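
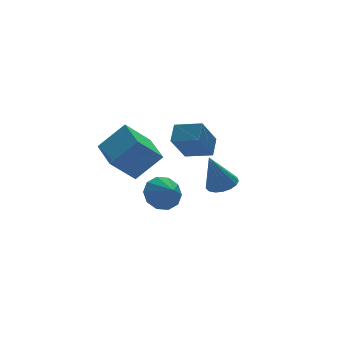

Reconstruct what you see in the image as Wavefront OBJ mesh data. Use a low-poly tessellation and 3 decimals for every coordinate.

v -2.851 2.809 -1.966
v -4.163 2.943 -0.669
v -2.424 4.936 -1.754
v -3.736 5.07 -0.456
v -1.544 2.41 -0.604
v -2.856 2.544 0.694
v -1.117 4.537 -0.391
v -2.429 4.671 0.906
v -1.945 -1.74 2.349
v -1.369 -1.048 2.999
v -2.852 -0.703 2.049
v -2.276 -0.011 2.699
v -0.904 -1.249 0.901
v -0.328 -0.557 1.551
v -1.811 -0.212 0.601
v -1.235 0.48 1.251
v -0.587 4.244 -4.144
v 0.033 4.754 -3.421
v -0.513 3.236 -3.496
v -0.604 4.826 -3.234
v -1.234 4.677 -3.395
v -1.617 4.362 -3.841
v -1.607 4.002 -4.403
v -1.207 3.734 -4.866
v -0.571 3.661 -5.053
v 0.06 3.811 -4.892
v 0.443 4.126 -4.446
v 0.433 4.486 -3.884
v 0.887 0.923 -2.358
v 1.415 1.548 -2.164
v 0.153 0.937 -0.402
v 1.084 1.737 -2.29
v 0.707 1.741 -2.431
v 0.372 1.557 -2.556
v 0.155 1.228 -2.635
v 0.106 0.829 -2.651
v 0.236 0.452 -2.6
v 0.515 0.183 -2.493
v 0.879 0.083 -2.356
v 1.245 0.177 -2.219
v 1.53 0.441 -2.114
v 1.667 0.815 -2.065
v 1.626 1.215 -2.083
f 2 4 1
f 5 2 1
f 1 4 3
f 3 5 1
f 2 8 4
f 6 2 5
f 6 8 2
f 4 8 3
f 7 5 3
f 3 8 7
f 7 6 5
f 8 6 7
f 10 12 9
f 13 10 9
f 9 12 11
f 11 13 9
f 10 16 12
f 14 10 13
f 14 16 10
f 12 16 11
f 15 13 11
f 11 16 15
f 15 14 13
f 16 14 15
f 18 17 20
f 18 20 19
f 20 17 21
f 20 21 19
f 21 17 22
f 21 22 19
f 22 17 23
f 22 23 19
f 23 17 24
f 23 24 19
f 24 17 25
f 24 25 19
f 25 17 26
f 25 26 19
f 26 17 27
f 26 27 19
f 27 17 28
f 27 28 19
f 28 17 18
f 28 18 19
f 30 29 32
f 30 32 31
f 32 29 33
f 32 33 31
f 33 29 34
f 33 34 31
f 34 29 35
f 34 35 31
f 35 29 36
f 35 36 31
f 36 29 37
f 36 37 31
f 37 29 38
f 37 38 31
f 38 29 39
f 38 39 31
f 39 29 40
f 39 40 31
f 40 29 41
f 40 41 31
f 41 29 42
f 41 42 31
f 42 29 43
f 42 43 31
f 43 29 30
f 43 30 31



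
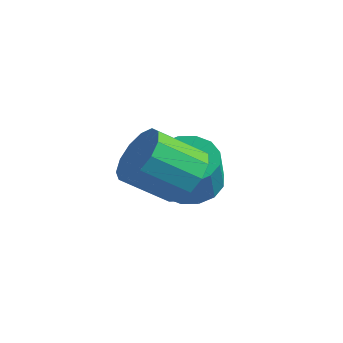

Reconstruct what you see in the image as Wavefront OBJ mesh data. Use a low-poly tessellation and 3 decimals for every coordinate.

v 2.104 2.104 2.747
v 2.434 2.652 3.642
v 1.545 1.443 4.708
v 1.216 0.896 3.813
v 1.892 2.902 3.474
v 1.004 1.693 4.54
v 1.418 2.899 3.076
v 0.529 1.69 4.141
v 1.161 2.643 2.572
v 0.273 1.435 3.638
v 1.204 2.217 2.125
v 0.316 1.008 3.19
v 1.533 1.755 1.874
v 0.645 0.546 2.94
v 2.043 1.403 1.901
v 1.155 0.195 2.967
v 2.572 1.275 2.197
v 1.684 0.066 3.263
v 2.953 1.41 2.667
v 2.065 0.201 3.733
v 3.064 1.765 3.163
v 2.176 0.556 4.228
v 2.871 2.228 3.526
v 1.982 1.019 4.592
v 0.108 4.205 0.869
v 1.057 4.735 0.793
v 1.561 4.045 2.274
v 0.612 3.515 2.351
v 0.716 5.086 1.073
v 1.22 4.396 2.554
v 0.212 5.202 1.298
v 0.716 4.512 2.78
v -0.32 5.05 1.409
v 0.184 4.36 2.89
v -0.738 4.672 1.375
v -0.234 3.982 2.856
v -0.928 4.169 1.205
v -0.424 3.479 2.686
v -0.841 3.675 0.946
v -0.337 2.985 2.427
v -0.5 3.324 0.666
v 0.004 2.634 2.147
v 0.004 3.208 0.44
v 0.508 2.518 1.922
v 0.536 3.36 0.33
v 1.04 2.67 1.811
v 0.954 3.738 0.364
v 1.458 3.048 1.845
v 1.144 4.241 0.534
v 1.648 3.551 2.015
f 2 1 5
f 2 5 3
f 3 5 6
f 3 6 4
f 5 1 7
f 5 7 6
f 6 7 8
f 6 8 4
f 7 1 9
f 7 9 8
f 8 9 10
f 8 10 4
f 9 1 11
f 9 11 10
f 10 11 12
f 10 12 4
f 11 1 13
f 11 13 12
f 12 13 14
f 12 14 4
f 13 1 15
f 13 15 14
f 14 15 16
f 14 16 4
f 15 1 17
f 15 17 16
f 16 17 18
f 16 18 4
f 17 1 19
f 17 19 18
f 18 19 20
f 18 20 4
f 19 1 21
f 19 21 20
f 20 21 22
f 20 22 4
f 21 1 23
f 21 23 22
f 22 23 24
f 22 24 4
f 23 1 2
f 23 2 24
f 24 2 3
f 24 3 4
f 26 25 29
f 26 29 27
f 27 29 30
f 27 30 28
f 29 25 31
f 29 31 30
f 30 31 32
f 30 32 28
f 31 25 33
f 31 33 32
f 32 33 34
f 32 34 28
f 33 25 35
f 33 35 34
f 34 35 36
f 34 36 28
f 35 25 37
f 35 37 36
f 36 37 38
f 36 38 28
f 37 25 39
f 37 39 38
f 38 39 40
f 38 40 28
f 39 25 41
f 39 41 40
f 40 41 42
f 40 42 28
f 41 25 43
f 41 43 42
f 42 43 44
f 42 44 28
f 43 25 45
f 43 45 44
f 44 45 46
f 44 46 28
f 45 25 47
f 45 47 46
f 46 47 48
f 46 48 28
f 47 25 49
f 47 49 48
f 48 49 50
f 48 50 28
f 49 25 26
f 49 26 50
f 50 26 27
f 50 27 28



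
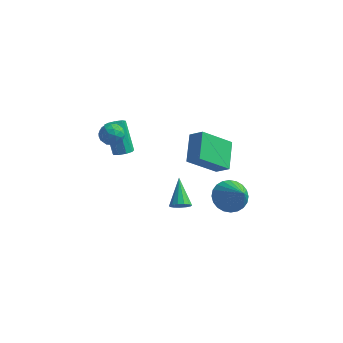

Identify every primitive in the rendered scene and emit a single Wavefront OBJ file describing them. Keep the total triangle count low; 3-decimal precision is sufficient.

v 2.179 2.215 -2.313
v 2.716 1.93 -3.03
v 3.261 1.365 -1.167
v 2.875 2.249 -2.944
v 2.928 2.563 -2.762
v 2.867 2.824 -2.511
v 2.702 2.992 -2.23
v 2.456 3.041 -1.962
v 2.169 2.965 -1.747
v 1.883 2.775 -1.619
v 1.642 2.499 -1.596
v 1.483 2.18 -1.682
v 1.43 1.866 -1.865
v 1.491 1.605 -2.115
v 1.657 1.438 -2.396
v 1.902 1.388 -2.664
v 2.19 1.464 -2.879
v 2.476 1.655 -3.007
v 1.163 0.944 0.901
v 0.701 2.241 1.829
v 0.444 1.033 0.419
v -0.018 2.33 1.347
v 2.138 2.17 -0.327
v 1.676 3.467 0.601
v 1.419 2.259 -0.809
v 0.957 3.556 0.119
v -1.519 -2.02 4.205
v -1.201 -2.329 3.742
v -2.359 -1.971 3.598
v -2.041 -2.28 3.135
v -2.204 -2.589 3.673
v -1.684 -2.619 4.048
v -1.876 -1.681 3.292
v -1.356 -1.711 3.667
v -1.422 -2.12 3.177
v -1.625 -2.681 3.413
v -1.935 -1.619 3.927
v -2.138 -2.18 4.163
v -1.286 -2.179 4.027
v -2.274 -2.121 3.313
v -2.369 -2.303 3.63
v -2.183 -2.485 3.357
v -1.57 -2.349 4.207
v -1.384 -2.531 3.935
v -1.973 -2.684 3.894
v -2.176 -1.769 3.405
v -1.99 -1.951 3.133
v -1.377 -1.815 3.983
v -1.191 -1.997 3.71
v -1.587 -1.616 3.446
v -1.229 -2.237 3.422
v -1.723 -2.209 3.066
v -1.626 -1.857 3.158
v -1.321 -1.874 3.378
v -1.349 -2.567 3.561
v -1.842 -2.539 3.204
v -1.938 -2.72 3.521
v -1.633 -2.738 3.741
v -1.478 -2.444 3.229
v -1.718 -1.761 4.136
v -2.211 -1.733 3.779
v -1.927 -1.562 3.599
v -1.622 -1.58 3.819
v -1.837 -2.091 4.274
v -2.331 -2.063 3.918
v -2.239 -2.426 3.962
v -1.934 -2.443 4.182
v -2.082 -1.856 4.111
v -1.752 -1.112 1.768
v -1.359 -0.796 1.843
v -1.994 -0.372 3.406
v -2.388 -0.688 3.332
v -1.622 -0.625 1.689
v -2.257 -0.201 3.253
v -1.946 -0.682 1.573
v -2.581 -0.259 3.137
v -2.179 -0.94 1.548
v -2.815 -0.517 3.112
v -2.213 -1.279 1.626
v -2.848 -0.855 3.19
v -2.031 -1.539 1.771
v -2.666 -1.115 3.334
v -1.719 -1.599 1.914
v -2.354 -1.176 3.478
v -1.422 -1.432 1.989
v -2.058 -1.008 3.553
v -1.28 -1.114 1.961
v -1.916 -0.69 3.524
v 0.005 1.305 -3.124
v 0.484 1.299 -2.854
v -0.605 2.395 -2.016
v 0.506 1.525 -3.065
v 0.368 1.681 -3.294
v 0.115 1.718 -3.47
v -0.172 1.624 -3.536
v -0.404 1.428 -3.471
v -0.506 1.193 -3.296
v -0.445 0.994 -3.066
v -0.242 0.893 -2.855
v 0.04 0.923 -2.729
v 0.311 1.074 -2.729
f 2 1 4
f 2 4 3
f 4 1 5
f 4 5 3
f 5 1 6
f 5 6 3
f 6 1 7
f 6 7 3
f 7 1 8
f 7 8 3
f 8 1 9
f 8 9 3
f 9 1 10
f 9 10 3
f 10 1 11
f 10 11 3
f 11 1 12
f 11 12 3
f 12 1 13
f 12 13 3
f 13 1 14
f 13 14 3
f 14 1 15
f 14 15 3
f 15 1 16
f 15 16 3
f 16 1 17
f 16 17 3
f 17 1 18
f 17 18 3
f 18 1 2
f 18 2 3
f 20 22 19
f 23 20 19
f 19 22 21
f 21 23 19
f 20 26 22
f 24 20 23
f 24 26 20
f 22 26 21
f 25 23 21
f 21 26 25
f 25 24 23
f 26 24 25
f 27 64 43
f 64 38 67
f 43 67 32
f 64 67 43
f 27 43 39
f 43 32 44
f 39 44 28
f 43 44 39
f 27 39 48
f 39 28 49
f 48 49 34
f 39 49 48
f 27 48 60
f 48 34 63
f 60 63 37
f 48 63 60
f 27 60 64
f 60 37 68
f 64 68 38
f 60 68 64
f 28 44 55
f 44 32 58
f 55 58 36
f 44 58 55
f 32 67 45
f 67 38 66
f 45 66 31
f 67 66 45
f 38 68 65
f 68 37 61
f 65 61 29
f 68 61 65
f 37 63 62
f 63 34 50
f 62 50 33
f 63 50 62
f 34 49 54
f 49 28 51
f 54 51 35
f 49 51 54
f 30 56 42
f 56 36 57
f 42 57 31
f 56 57 42
f 30 42 40
f 42 31 41
f 40 41 29
f 42 41 40
f 30 40 47
f 40 29 46
f 47 46 33
f 40 46 47
f 30 47 52
f 47 33 53
f 52 53 35
f 47 53 52
f 30 52 56
f 52 35 59
f 56 59 36
f 52 59 56
f 31 57 45
f 57 36 58
f 45 58 32
f 57 58 45
f 29 41 65
f 41 31 66
f 65 66 38
f 41 66 65
f 33 46 62
f 46 29 61
f 62 61 37
f 46 61 62
f 35 53 54
f 53 33 50
f 54 50 34
f 53 50 54
f 36 59 55
f 59 35 51
f 55 51 28
f 59 51 55
f 70 69 73
f 70 73 71
f 71 73 74
f 71 74 72
f 73 69 75
f 73 75 74
f 74 75 76
f 74 76 72
f 75 69 77
f 75 77 76
f 76 77 78
f 76 78 72
f 77 69 79
f 77 79 78
f 78 79 80
f 78 80 72
f 79 69 81
f 79 81 80
f 80 81 82
f 80 82 72
f 81 69 83
f 81 83 82
f 82 83 84
f 82 84 72
f 83 69 85
f 83 85 84
f 84 85 86
f 84 86 72
f 85 69 87
f 85 87 86
f 86 87 88
f 86 88 72
f 87 69 70
f 87 70 88
f 88 70 71
f 88 71 72
f 90 89 92
f 90 92 91
f 92 89 93
f 92 93 91
f 93 89 94
f 93 94 91
f 94 89 95
f 94 95 91
f 95 89 96
f 95 96 91
f 96 89 97
f 96 97 91
f 97 89 98
f 97 98 91
f 98 89 99
f 98 99 91
f 99 89 100
f 99 100 91
f 100 89 101
f 100 101 91
f 101 89 90
f 101 90 91



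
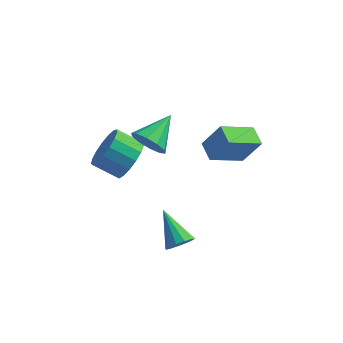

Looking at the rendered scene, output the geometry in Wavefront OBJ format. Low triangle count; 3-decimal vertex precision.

v 0.338 -4.109 -4.181
v 0.845 -4.095 -3.684
v -0.718 -2.891 -3.139
v 0.931 -3.801 -3.941
v 0.829 -3.604 -4.274
v 0.571 -3.568 -4.578
v 0.239 -3.703 -4.756
v -0.061 -3.967 -4.751
v -0.234 -4.277 -4.566
v -0.226 -4.533 -4.259
v -0.039 -4.654 -3.927
v 0.269 -4.602 -3.676
v 0.598 -4.394 -3.585
v -2.15 -2.968 0.313
v -1.623 -3.163 1.212
v -2.804 -3.147 1.906
v -3.33 -2.952 1.007
v -1.633 -2.656 1.184
v -2.814 -2.641 1.879
v -1.761 -2.221 0.957
v -2.942 -2.205 1.651
v -1.978 -1.957 0.582
v -3.159 -1.941 1.276
v -2.234 -1.925 0.145
v -3.415 -1.909 0.84
v -2.471 -2.131 -0.253
v -3.652 -2.115 0.441
v -2.634 -2.529 -0.522
v -3.815 -2.513 0.173
v -2.686 -3.028 -0.599
v -3.867 -3.012 0.095
v -2.616 -3.513 -0.468
v -3.797 -3.497 0.227
v -2.438 -3.873 -0.158
v -3.619 -3.857 0.537
v -2.195 -4.026 0.26
v -3.375 -4.01 0.955
v -1.941 -3.936 0.69
v -3.121 -3.92 1.385
v -1.734 -3.625 1.034
v -2.915 -3.609 1.728
v 2.244 0.26 -1.931
v 0.949 -0.87 -1.031
v 1.69 1.101 -1.672
v 0.395 -0.029 -0.773
v 3.065 0.389 -0.587
v 1.77 -0.741 0.312
v 2.511 1.23 -0.329
v 1.216 0.1 0.571
v -1.309 -3.114 1.897
v -0.792 -3.614 2.438
v -0.651 -1.626 2.643
v -0.504 -3.509 1.973
v -0.524 -3.253 1.48
v -0.844 -2.944 1.146
v -1.342 -2.7 1.099
v -1.827 -2.614 1.357
v -2.115 -2.719 1.821
v -2.095 -2.975 2.315
v -1.775 -3.284 2.649
v -1.277 -3.528 2.696
f 2 1 4
f 2 4 3
f 4 1 5
f 4 5 3
f 5 1 6
f 5 6 3
f 6 1 7
f 6 7 3
f 7 1 8
f 7 8 3
f 8 1 9
f 8 9 3
f 9 1 10
f 9 10 3
f 10 1 11
f 10 11 3
f 11 1 12
f 11 12 3
f 12 1 13
f 12 13 3
f 13 1 2
f 13 2 3
f 15 14 18
f 15 18 16
f 16 18 19
f 16 19 17
f 18 14 20
f 18 20 19
f 19 20 21
f 19 21 17
f 20 14 22
f 20 22 21
f 21 22 23
f 21 23 17
f 22 14 24
f 22 24 23
f 23 24 25
f 23 25 17
f 24 14 26
f 24 26 25
f 25 26 27
f 25 27 17
f 26 14 28
f 26 28 27
f 27 28 29
f 27 29 17
f 28 14 30
f 28 30 29
f 29 30 31
f 29 31 17
f 30 14 32
f 30 32 31
f 31 32 33
f 31 33 17
f 32 14 34
f 32 34 33
f 33 34 35
f 33 35 17
f 34 14 36
f 34 36 35
f 35 36 37
f 35 37 17
f 36 14 38
f 36 38 37
f 37 38 39
f 37 39 17
f 38 14 40
f 38 40 39
f 39 40 41
f 39 41 17
f 40 14 15
f 40 15 41
f 41 15 16
f 41 16 17
f 43 45 42
f 46 43 42
f 42 45 44
f 44 46 42
f 43 49 45
f 47 43 46
f 47 49 43
f 45 49 44
f 48 46 44
f 44 49 48
f 48 47 46
f 49 47 48
f 51 50 53
f 51 53 52
f 53 50 54
f 53 54 52
f 54 50 55
f 54 55 52
f 55 50 56
f 55 56 52
f 56 50 57
f 56 57 52
f 57 50 58
f 57 58 52
f 58 50 59
f 58 59 52
f 59 50 60
f 59 60 52
f 60 50 61
f 60 61 52
f 61 50 51
f 61 51 52



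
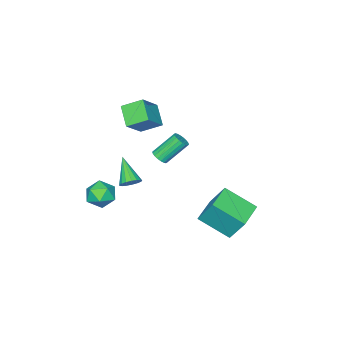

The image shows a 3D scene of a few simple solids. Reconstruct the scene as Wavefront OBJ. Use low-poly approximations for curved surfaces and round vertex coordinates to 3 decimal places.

v 3.188 -2.527 -2.534
v 3.916 -2.445 -3.213
v 2.484 -3.675 -3.427
v 3.212 -3.593 -4.106
v 3.409 -3.98 -3.206
v 3.844 -3.27 -2.654
v 2.556 -2.85 -3.986
v 2.991 -2.14 -3.434
v 3.526 -2.645 -4.11
v 4.053 -3.343 -3.628
v 2.347 -2.777 -3.012
v 2.874 -3.475 -2.53
v 2.211 -1.66 -2.191
v 2.8 -1.98 -2.187
v 1.509 -2.94 -0.989
v 2.826 -1.769 -1.947
v 2.71 -1.533 -1.763
v 2.481 -1.326 -1.677
v 2.189 -1.196 -1.708
v 1.903 -1.172 -1.851
v 1.687 -1.26 -2.071
v 1.591 -1.44 -2.318
v 1.637 -1.671 -2.537
v 1.815 -1.899 -2.676
v 2.083 -2.072 -2.704
v 2.381 -2.151 -2.614
v 2.639 -2.118 -2.427
v -0.326 2.055 -3.333
v -0.446 3.028 -1.694
v -1.02 3.818 -4.431
v -1.14 4.792 -2.792
v 1.34 2.588 -3.528
v 1.22 3.562 -1.889
v 0.646 4.352 -4.626
v 0.526 5.325 -2.987
v 1.572 -2.934 3.385
v 0.847 -1.928 4.033
v 0.229 -3.099 2.138
v -0.496 -2.093 2.787
v 2.236 -1.907 2.533
v 1.511 -0.901 3.182
v 0.893 -2.072 1.287
v 0.168 -1.066 1.935
v -0.537 -1.96 -1.665
v -0.157 -1.546 -1.571
v -1.243 -0.846 -0.261
v -1.623 -1.26 -0.355
v -0.307 -1.445 -1.749
v -1.393 -0.746 -0.439
v -0.502 -1.446 -1.911
v -1.589 -0.747 -0.6
v -0.705 -1.549 -2.023
v -1.791 -0.85 -0.713
v -0.874 -1.734 -2.065
v -1.96 -1.034 -0.755
v -0.977 -1.963 -2.028
v -2.063 -1.263 -0.718
v -0.992 -2.191 -1.919
v -2.078 -1.492 -0.608
v -0.917 -2.374 -1.759
v -2.003 -1.674 -0.449
v -0.767 -2.474 -1.581
v -1.853 -1.775 -0.271
v -0.571 -2.473 -1.42
v -1.658 -1.774 -0.109
v -0.369 -2.37 -1.307
v -1.455 -1.671 0.003
v -0.2 -2.186 -1.265
v -1.286 -1.486 0.045
v -0.097 -1.957 -1.302
v -1.183 -1.257 0.008
v -0.082 -1.728 -1.412
v -1.168 -1.029 -0.101
f 1 12 6
f 1 6 2
f 1 2 8
f 1 8 11
f 1 11 12
f 2 6 10
f 6 12 5
f 12 11 3
f 11 8 7
f 8 2 9
f 4 10 5
f 4 5 3
f 4 3 7
f 4 7 9
f 4 9 10
f 5 10 6
f 3 5 12
f 7 3 11
f 9 7 8
f 10 9 2
f 14 13 16
f 14 16 15
f 16 13 17
f 16 17 15
f 17 13 18
f 17 18 15
f 18 13 19
f 18 19 15
f 19 13 20
f 19 20 15
f 20 13 21
f 20 21 15
f 21 13 22
f 21 22 15
f 22 13 23
f 22 23 15
f 23 13 24
f 23 24 15
f 24 13 25
f 24 25 15
f 25 13 26
f 25 26 15
f 26 13 27
f 26 27 15
f 27 13 14
f 27 14 15
f 29 31 28
f 32 29 28
f 28 31 30
f 30 32 28
f 29 35 31
f 33 29 32
f 33 35 29
f 31 35 30
f 34 32 30
f 30 35 34
f 34 33 32
f 35 33 34
f 37 39 36
f 40 37 36
f 36 39 38
f 38 40 36
f 37 43 39
f 41 37 40
f 41 43 37
f 39 43 38
f 42 40 38
f 38 43 42
f 42 41 40
f 43 41 42
f 45 44 48
f 45 48 46
f 46 48 49
f 46 49 47
f 48 44 50
f 48 50 49
f 49 50 51
f 49 51 47
f 50 44 52
f 50 52 51
f 51 52 53
f 51 53 47
f 52 44 54
f 52 54 53
f 53 54 55
f 53 55 47
f 54 44 56
f 54 56 55
f 55 56 57
f 55 57 47
f 56 44 58
f 56 58 57
f 57 58 59
f 57 59 47
f 58 44 60
f 58 60 59
f 59 60 61
f 59 61 47
f 60 44 62
f 60 62 61
f 61 62 63
f 61 63 47
f 62 44 64
f 62 64 63
f 63 64 65
f 63 65 47
f 64 44 66
f 64 66 65
f 65 66 67
f 65 67 47
f 66 44 68
f 66 68 67
f 67 68 69
f 67 69 47
f 68 44 70
f 68 70 69
f 69 70 71
f 69 71 47
f 70 44 72
f 70 72 71
f 71 72 73
f 71 73 47
f 72 44 45
f 72 45 73
f 73 45 46
f 73 46 47



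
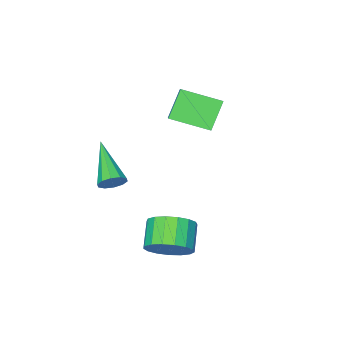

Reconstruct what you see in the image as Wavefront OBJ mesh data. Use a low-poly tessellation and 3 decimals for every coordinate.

v 2.286 0.012 -1.719
v 2.726 -0.317 -1.984
v 1.594 -1.752 -0.681
v 2.862 -0.18 -1.66
v 2.778 0.031 -1.359
v 2.505 0.234 -1.195
v 2.149 0.352 -1.232
v 1.845 0.34 -1.454
v 1.71 0.203 -1.778
v 1.794 -0.007 -2.079
v 2.066 -0.211 -2.243
v 2.422 -0.329 -2.207
v -1.536 -0.739 1.648
v -1.076 -0.086 2.216
v -2.672 0.485 1.161
v -2.212 1.138 1.729
v -0.668 -0.378 0.531
v -0.208 0.275 1.099
v -1.804 0.846 0.044
v -1.344 1.499 0.612
v 2.175 3.48 -3.432
v 2.973 3.035 -3.107
v 2.244 2.256 -2.382
v 1.445 2.7 -2.708
v 2.906 3.38 -2.803
v 2.177 2.601 -2.079
v 2.672 3.748 -2.644
v 1.943 2.968 -1.919
v 2.324 4.054 -2.665
v 1.594 3.274 -1.94
v 1.941 4.229 -2.862
v 1.212 3.449 -2.137
v 1.612 4.232 -3.189
v 0.883 3.452 -2.465
v 1.412 4.063 -3.573
v 0.683 3.283 -2.848
v 1.387 3.76 -3.924
v 0.657 2.981 -3.199
v 1.542 3.393 -4.162
v 0.813 2.614 -3.438
v 1.842 3.046 -4.234
v 1.113 2.267 -3.509
v 2.218 2.798 -4.121
v 1.489 2.019 -3.397
v 2.584 2.707 -3.851
v 1.855 1.927 -3.127
v 2.857 2.792 -3.485
v 2.128 2.013 -2.761
f 2 1 4
f 2 4 3
f 4 1 5
f 4 5 3
f 5 1 6
f 5 6 3
f 6 1 7
f 6 7 3
f 7 1 8
f 7 8 3
f 8 1 9
f 8 9 3
f 9 1 10
f 9 10 3
f 10 1 11
f 10 11 3
f 11 1 12
f 11 12 3
f 12 1 2
f 12 2 3
f 14 16 13
f 17 14 13
f 13 16 15
f 15 17 13
f 14 20 16
f 18 14 17
f 18 20 14
f 16 20 15
f 19 17 15
f 15 20 19
f 19 18 17
f 20 18 19
f 22 21 25
f 22 25 23
f 23 25 26
f 23 26 24
f 25 21 27
f 25 27 26
f 26 27 28
f 26 28 24
f 27 21 29
f 27 29 28
f 28 29 30
f 28 30 24
f 29 21 31
f 29 31 30
f 30 31 32
f 30 32 24
f 31 21 33
f 31 33 32
f 32 33 34
f 32 34 24
f 33 21 35
f 33 35 34
f 34 35 36
f 34 36 24
f 35 21 37
f 35 37 36
f 36 37 38
f 36 38 24
f 37 21 39
f 37 39 38
f 38 39 40
f 38 40 24
f 39 21 41
f 39 41 40
f 40 41 42
f 40 42 24
f 41 21 43
f 41 43 42
f 42 43 44
f 42 44 24
f 43 21 45
f 43 45 44
f 44 45 46
f 44 46 24
f 45 21 47
f 45 47 46
f 46 47 48
f 46 48 24
f 47 21 22
f 47 22 48
f 48 22 23
f 48 23 24



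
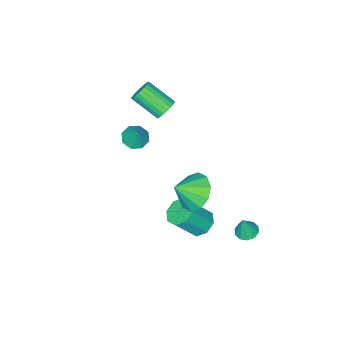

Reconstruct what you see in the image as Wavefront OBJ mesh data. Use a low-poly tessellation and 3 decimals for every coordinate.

v -1.47 2.719 -3.72
v -1.086 3.111 -3.827
v -1.17 2.721 -2.64
v -1.382 3.271 -3.746
v -1.711 3.22 -3.654
v -1.949 2.977 -3.587
v -2.004 2.636 -3.571
v -1.855 2.326 -3.612
v -1.559 2.166 -3.693
v -1.229 2.218 -3.785
v -0.991 2.46 -3.852
v -0.937 2.802 -3.868
v -1.234 -2.043 2.113
v -0.731 -2.091 1.828
v -0.364 -3.344 2.681
v -0.866 -3.297 2.967
v -0.671 -1.956 2
v -0.304 -3.209 2.853
v -0.698 -1.835 2.189
v -0.331 -3.088 3.042
v -0.805 -1.745 2.367
v -0.438 -2.999 3.22
v -0.978 -1.701 2.506
v -0.611 -2.954 3.359
v -1.19 -1.709 2.585
v -0.823 -2.962 3.439
v -1.408 -1.768 2.593
v -1.041 -3.021 3.446
v -1.6 -1.869 2.527
v -1.233 -3.122 3.381
v -1.736 -1.996 2.399
v -1.369 -3.249 3.252
v -1.796 -2.131 2.227
v -1.429 -3.384 3.08
v -1.769 -2.252 2.038
v -1.402 -3.505 2.891
v -1.662 -2.341 1.86
v -1.295 -3.595 2.713
v -1.489 -2.386 1.721
v -1.122 -3.639 2.574
v -1.277 -2.378 1.641
v -0.91 -3.631 2.495
v -1.059 -2.319 1.634
v -0.692 -3.572 2.487
v -0.867 -2.218 1.699
v -0.5 -3.471 2.553
v 0.138 1.397 -2.801
v 0.681 1.183 -3.257
v 1.545 0.729 -2.014
v 1.002 0.943 -1.559
v 0.733 1.724 -3.096
v 1.597 1.27 -1.853
v 0.437 2.073 -2.762
v 1.301 1.619 -1.52
v -0.035 2.026 -2.452
v 0.83 1.572 -1.209
v -0.405 1.611 -2.346
v 0.459 1.157 -1.103
v -0.457 1.07 -2.507
v 0.407 0.616 -1.264
v -0.161 0.721 -2.84
v 0.703 0.267 -1.598
v 0.31 0.768 -3.151
v 1.175 0.314 -1.908
v -0.792 -3.573 -0.776
v -0.252 -3.317 -1.057
v -0.508 -3.127 0.176
v -0.65 -3.007 -1.084
v -1.131 -3.029 -0.931
v -1.413 -3.369 -0.688
v -1.331 -3.83 -0.496
v -0.934 -4.14 -0.469
v -0.453 -4.118 -0.622
v -0.17 -3.778 -0.865
v 0.598 1.456 0.012
v 1.097 2.312 -0.123
v 1.482 1.064 0.788
v 0.712 2.389 0.355
v 0.284 2.11 0.702
v -0.024 1.581 0.785
v -0.095 1.004 0.574
v 0.099 0.6 0.148
v 0.483 0.524 -0.33
v 0.912 0.803 -0.677
v 1.22 1.332 -0.761
v 1.291 1.909 -0.549
f 2 1 4
f 2 4 3
f 4 1 5
f 4 5 3
f 5 1 6
f 5 6 3
f 6 1 7
f 6 7 3
f 7 1 8
f 7 8 3
f 8 1 9
f 8 9 3
f 9 1 10
f 9 10 3
f 10 1 11
f 10 11 3
f 11 1 12
f 11 12 3
f 12 1 2
f 12 2 3
f 14 13 17
f 14 17 15
f 15 17 18
f 15 18 16
f 17 13 19
f 17 19 18
f 18 19 20
f 18 20 16
f 19 13 21
f 19 21 20
f 20 21 22
f 20 22 16
f 21 13 23
f 21 23 22
f 22 23 24
f 22 24 16
f 23 13 25
f 23 25 24
f 24 25 26
f 24 26 16
f 25 13 27
f 25 27 26
f 26 27 28
f 26 28 16
f 27 13 29
f 27 29 28
f 28 29 30
f 28 30 16
f 29 13 31
f 29 31 30
f 30 31 32
f 30 32 16
f 31 13 33
f 31 33 32
f 32 33 34
f 32 34 16
f 33 13 35
f 33 35 34
f 34 35 36
f 34 36 16
f 35 13 37
f 35 37 36
f 36 37 38
f 36 38 16
f 37 13 39
f 37 39 38
f 38 39 40
f 38 40 16
f 39 13 41
f 39 41 40
f 40 41 42
f 40 42 16
f 41 13 43
f 41 43 42
f 42 43 44
f 42 44 16
f 43 13 45
f 43 45 44
f 44 45 46
f 44 46 16
f 45 13 14
f 45 14 46
f 46 14 15
f 46 15 16
f 48 47 51
f 48 51 49
f 49 51 52
f 49 52 50
f 51 47 53
f 51 53 52
f 52 53 54
f 52 54 50
f 53 47 55
f 53 55 54
f 54 55 56
f 54 56 50
f 55 47 57
f 55 57 56
f 56 57 58
f 56 58 50
f 57 47 59
f 57 59 58
f 58 59 60
f 58 60 50
f 59 47 61
f 59 61 60
f 60 61 62
f 60 62 50
f 61 47 63
f 61 63 62
f 62 63 64
f 62 64 50
f 63 47 48
f 63 48 64
f 64 48 49
f 64 49 50
f 66 65 68
f 66 68 67
f 68 65 69
f 68 69 67
f 69 65 70
f 69 70 67
f 70 65 71
f 70 71 67
f 71 65 72
f 71 72 67
f 72 65 73
f 72 73 67
f 73 65 74
f 73 74 67
f 74 65 66
f 74 66 67
f 76 75 78
f 76 78 77
f 78 75 79
f 78 79 77
f 79 75 80
f 79 80 77
f 80 75 81
f 80 81 77
f 81 75 82
f 81 82 77
f 82 75 83
f 82 83 77
f 83 75 84
f 83 84 77
f 84 75 85
f 84 85 77
f 85 75 86
f 85 86 77
f 86 75 76
f 86 76 77



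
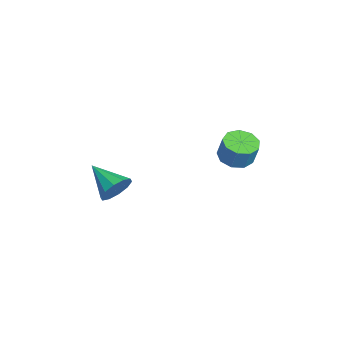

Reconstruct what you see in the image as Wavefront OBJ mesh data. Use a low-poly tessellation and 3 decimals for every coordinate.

v 2.033 2.645 0.035
v 2.54 1.854 0.02
v 2.934 2.083 1.27
v 2.427 2.875 1.285
v 2.897 2.348 -0.183
v 3.292 2.577 1.066
v 2.85 2.981 -0.285
v 3.245 3.211 0.965
v 2.421 3.457 -0.236
v 2.815 3.687 1.013
v 1.809 3.553 -0.061
v 2.204 3.783 1.189
v 1.303 3.225 0.16
v 1.698 3.454 1.409
v 1.138 2.625 0.322
v 1.532 2.854 1.571
v 1.391 2.035 0.35
v 1.786 2.264 1.599
v 1.945 1.73 0.231
v 2.34 1.959 1.48
v 2.98 -3.22 -1.49
v 3.574 -3.358 -0.749
v 1.62 -4.36 -0.61
v 3.246 -2.877 -0.634
v 2.816 -2.528 -0.846
v 2.448 -2.443 -1.304
v 2.284 -2.655 -1.833
v 2.385 -3.083 -2.231
v 2.714 -3.564 -2.346
v 3.144 -3.913 -2.134
v 3.511 -3.998 -1.676
v 3.676 -3.786 -1.147
f 2 1 5
f 2 5 3
f 3 5 6
f 3 6 4
f 5 1 7
f 5 7 6
f 6 7 8
f 6 8 4
f 7 1 9
f 7 9 8
f 8 9 10
f 8 10 4
f 9 1 11
f 9 11 10
f 10 11 12
f 10 12 4
f 11 1 13
f 11 13 12
f 12 13 14
f 12 14 4
f 13 1 15
f 13 15 14
f 14 15 16
f 14 16 4
f 15 1 17
f 15 17 16
f 16 17 18
f 16 18 4
f 17 1 19
f 17 19 18
f 18 19 20
f 18 20 4
f 19 1 2
f 19 2 20
f 20 2 3
f 20 3 4
f 22 21 24
f 22 24 23
f 24 21 25
f 24 25 23
f 25 21 26
f 25 26 23
f 26 21 27
f 26 27 23
f 27 21 28
f 27 28 23
f 28 21 29
f 28 29 23
f 29 21 30
f 29 30 23
f 30 21 31
f 30 31 23
f 31 21 32
f 31 32 23
f 32 21 22
f 32 22 23



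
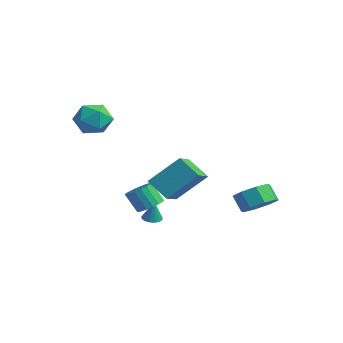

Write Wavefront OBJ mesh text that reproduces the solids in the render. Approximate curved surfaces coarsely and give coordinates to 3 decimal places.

v 1.572 -0.247 -2.012
v 0.512 -0.626 -1.147
v 2.251 1.14 -0.574
v 1.191 0.761 0.291
v 2.609 -1.501 -1.291
v 1.549 -1.88 -0.426
v 3.288 -0.114 0.147
v 2.228 -0.493 1.012
v -1.504 0.357 -4.589
v -1.087 0.691 -4.669
v -1.276 0.363 -3.371
v -1.287 0.85 -4.632
v -1.537 0.896 -4.585
v -1.779 0.819 -4.54
v -1.959 0.636 -4.505
v -2.034 0.39 -4.49
v -1.988 0.135 -4.498
v -1.831 -0.068 -4.526
v -1.599 -0.174 -4.569
v -1.346 -0.158 -4.617
v -1.128 -0.024 -4.658
v -0.997 0.197 -4.684
v -0.982 0.455 -4.688
v -2.335 -1.921 1.603
v -1.66 -2.538 2.183
v -3.58 -2.142 2.817
v -2.905 -2.759 3.397
v -2.718 -1.697 3.299
v -1.949 -1.56 2.549
v -3.291 -3.12 2.451
v -2.522 -2.983 1.701
v -2.251 -3.279 2.707
v -1.897 -2.4 3.231
v -3.343 -2.28 1.769
v -2.989 -1.401 2.293
v -0.347 -0.468 -3.126
v 0.19 -0.116 -2.72
v -0.396 -0.46 -1.647
v -0.933 -0.812 -2.054
v -0.04 0.128 -2.768
v -0.626 -0.217 -1.695
v -0.331 0.253 -2.886
v -0.917 -0.091 -1.813
v -0.625 0.236 -3.052
v -1.211 -0.109 -1.979
v -0.864 0.079 -3.233
v -1.45 -0.265 -2.16
v -1.001 -0.186 -3.393
v -1.586 -0.53 -2.32
v -1.008 -0.507 -3.5
v -1.594 -0.851 -2.427
v -0.884 -0.82 -3.533
v -1.47 -1.164 -2.46
v -0.654 -1.063 -3.485
v -1.24 -1.408 -2.412
v -0.363 -1.189 -3.367
v -0.949 -1.533 -2.294
v -0.069 -1.171 -3.201
v -0.655 -1.516 -2.128
v 0.17 -1.015 -3.02
v -0.416 -1.359 -1.947
v 0.306 -0.75 -2.86
v -0.279 -1.094 -1.787
v 0.314 -0.429 -2.753
v -0.272 -0.773 -1.68
v 2.65 4.005 -3.111
v 3.431 3.692 -2.517
v 2.772 3.642 -1.676
v 1.99 3.955 -2.269
v 3.357 4.477 -2.529
v 2.698 4.427 -1.687
v 2.868 4.985 -2.881
v 2.209 4.935 -2.04
v 2.251 4.919 -3.368
v 1.592 4.869 -2.527
v 1.868 4.318 -3.704
v 1.209 4.268 -2.863
v 1.942 3.533 -3.693
v 1.283 3.483 -2.851
v 2.431 3.025 -3.34
v 1.772 2.975 -2.499
v 3.048 3.091 -2.853
v 2.389 3.041 -2.012
f 2 4 1
f 5 2 1
f 1 4 3
f 3 5 1
f 2 8 4
f 6 2 5
f 6 8 2
f 4 8 3
f 7 5 3
f 3 8 7
f 7 6 5
f 8 6 7
f 10 9 12
f 10 12 11
f 12 9 13
f 12 13 11
f 13 9 14
f 13 14 11
f 14 9 15
f 14 15 11
f 15 9 16
f 15 16 11
f 16 9 17
f 16 17 11
f 17 9 18
f 17 18 11
f 18 9 19
f 18 19 11
f 19 9 20
f 19 20 11
f 20 9 21
f 20 21 11
f 21 9 22
f 21 22 11
f 22 9 23
f 22 23 11
f 23 9 10
f 23 10 11
f 24 35 29
f 24 29 25
f 24 25 31
f 24 31 34
f 24 34 35
f 25 29 33
f 29 35 28
f 35 34 26
f 34 31 30
f 31 25 32
f 27 33 28
f 27 28 26
f 27 26 30
f 27 30 32
f 27 32 33
f 28 33 29
f 26 28 35
f 30 26 34
f 32 30 31
f 33 32 25
f 37 36 40
f 37 40 38
f 38 40 41
f 38 41 39
f 40 36 42
f 40 42 41
f 41 42 43
f 41 43 39
f 42 36 44
f 42 44 43
f 43 44 45
f 43 45 39
f 44 36 46
f 44 46 45
f 45 46 47
f 45 47 39
f 46 36 48
f 46 48 47
f 47 48 49
f 47 49 39
f 48 36 50
f 48 50 49
f 49 50 51
f 49 51 39
f 50 36 52
f 50 52 51
f 51 52 53
f 51 53 39
f 52 36 54
f 52 54 53
f 53 54 55
f 53 55 39
f 54 36 56
f 54 56 55
f 55 56 57
f 55 57 39
f 56 36 58
f 56 58 57
f 57 58 59
f 57 59 39
f 58 36 60
f 58 60 59
f 59 60 61
f 59 61 39
f 60 36 62
f 60 62 61
f 61 62 63
f 61 63 39
f 62 36 64
f 62 64 63
f 63 64 65
f 63 65 39
f 64 36 37
f 64 37 65
f 65 37 38
f 65 38 39
f 67 66 70
f 67 70 68
f 68 70 71
f 68 71 69
f 70 66 72
f 70 72 71
f 71 72 73
f 71 73 69
f 72 66 74
f 72 74 73
f 73 74 75
f 73 75 69
f 74 66 76
f 74 76 75
f 75 76 77
f 75 77 69
f 76 66 78
f 76 78 77
f 77 78 79
f 77 79 69
f 78 66 80
f 78 80 79
f 79 80 81
f 79 81 69
f 80 66 82
f 80 82 81
f 81 82 83
f 81 83 69
f 82 66 67
f 82 67 83
f 83 67 68
f 83 68 69



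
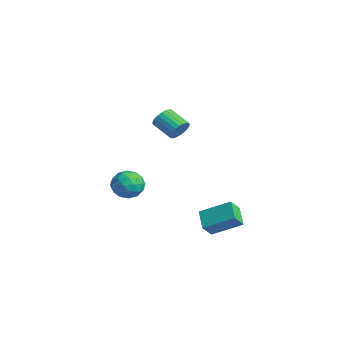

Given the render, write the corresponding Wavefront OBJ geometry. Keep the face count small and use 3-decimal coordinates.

v -2.218 -2.422 -4.211
v -1.403 -2.42 -3.872
v -2.557 -3.54 -3.388
v -1.742 -3.538 -3.049
v -2.3 -2.88 -2.86
v -2.091 -2.189 -3.369
v -1.869 -3.771 -3.891
v -1.66 -3.08 -4.4
v -1.187 -3.253 -3.674
v -1.453 -2.703 -3.037
v -2.507 -3.257 -4.223
v -2.773 -2.707 -3.586
v -1.781 -2.323 -4.114
v -2.179 -3.637 -3.146
v -2.508 -3.25 -3.035
v -2.028 -3.249 -2.836
v -2.185 -2.188 -3.818
v -1.706 -2.186 -3.619
v -2.234 -2.457 -3.024
v -2.254 -3.774 -3.641
v -1.775 -3.772 -3.442
v -1.932 -2.711 -4.424
v -1.452 -2.71 -4.225
v -1.726 -3.503 -4.236
v -1.175 -2.811 -3.798
v -1.374 -3.468 -3.314
v -1.449 -3.605 -3.809
v -1.325 -3.199 -4.109
v -1.331 -2.488 -3.424
v -1.53 -3.145 -2.94
v -1.859 -2.758 -2.829
v -1.736 -2.352 -3.128
v -1.204 -2.978 -3.308
v -2.43 -2.815 -4.32
v -2.629 -3.472 -3.836
v -2.224 -3.608 -4.132
v -2.101 -3.202 -4.431
v -2.586 -2.492 -3.946
v -2.785 -3.149 -3.462
v -2.635 -2.761 -3.151
v -2.511 -2.355 -3.451
v -2.756 -2.982 -3.952
v 3.86 -1.336 -4.594
v 4.111 -1.898 -3.952
v 2.94 -1.093 -4.021
v 3.192 -1.656 -3.379
v 4.648 -0.124 -3.841
v 4.9 -0.687 -3.199
v 3.729 0.118 -3.268
v 3.98 -0.444 -2.626
v 0.611 -1.44 0.695
v 0.978 -1.806 1.017
v 0.015 -2.266 1.588
v -0.351 -1.9 1.265
v 0.969 -1.614 1.158
v 0.006 -2.074 1.728
v 0.905 -1.395 1.227
v -0.057 -1.856 1.798
v 0.797 -1.183 1.216
v -0.165 -1.644 1.786
v 0.661 -1.01 1.125
v -0.302 -1.471 1.696
v 0.517 -0.903 0.969
v -0.445 -1.364 1.54
v 0.387 -0.877 0.771
v -0.575 -1.338 1.342
v 0.292 -0.937 0.562
v -0.671 -1.398 1.132
v 0.245 -1.074 0.372
v -0.718 -1.534 0.943
v 0.254 -1.266 0.232
v -0.709 -1.726 0.802
v 0.317 -1.484 0.162
v -0.645 -1.945 0.733
v 0.425 -1.696 0.174
v -0.537 -2.157 0.744
v 0.562 -1.869 0.264
v -0.401 -2.33 0.835
v 0.705 -1.976 0.42
v -0.257 -2.437 0.991
v 0.835 -2.002 0.618
v -0.127 -2.463 1.189
v 0.931 -1.942 0.828
v -0.032 -2.403 1.398
f 1 38 17
f 38 12 41
f 17 41 6
f 38 41 17
f 1 17 13
f 17 6 18
f 13 18 2
f 17 18 13
f 1 13 22
f 13 2 23
f 22 23 8
f 13 23 22
f 1 22 34
f 22 8 37
f 34 37 11
f 22 37 34
f 1 34 38
f 34 11 42
f 38 42 12
f 34 42 38
f 2 18 29
f 18 6 32
f 29 32 10
f 18 32 29
f 6 41 19
f 41 12 40
f 19 40 5
f 41 40 19
f 12 42 39
f 42 11 35
f 39 35 3
f 42 35 39
f 11 37 36
f 37 8 24
f 36 24 7
f 37 24 36
f 8 23 28
f 23 2 25
f 28 25 9
f 23 25 28
f 4 30 16
f 30 10 31
f 16 31 5
f 30 31 16
f 4 16 14
f 16 5 15
f 14 15 3
f 16 15 14
f 4 14 21
f 14 3 20
f 21 20 7
f 14 20 21
f 4 21 26
f 21 7 27
f 26 27 9
f 21 27 26
f 4 26 30
f 26 9 33
f 30 33 10
f 26 33 30
f 5 31 19
f 31 10 32
f 19 32 6
f 31 32 19
f 3 15 39
f 15 5 40
f 39 40 12
f 15 40 39
f 7 20 36
f 20 3 35
f 36 35 11
f 20 35 36
f 9 27 28
f 27 7 24
f 28 24 8
f 27 24 28
f 10 33 29
f 33 9 25
f 29 25 2
f 33 25 29
f 44 46 43
f 47 44 43
f 43 46 45
f 45 47 43
f 44 50 46
f 48 44 47
f 48 50 44
f 46 50 45
f 49 47 45
f 45 50 49
f 49 48 47
f 50 48 49
f 52 51 55
f 52 55 53
f 53 55 56
f 53 56 54
f 55 51 57
f 55 57 56
f 56 57 58
f 56 58 54
f 57 51 59
f 57 59 58
f 58 59 60
f 58 60 54
f 59 51 61
f 59 61 60
f 60 61 62
f 60 62 54
f 61 51 63
f 61 63 62
f 62 63 64
f 62 64 54
f 63 51 65
f 63 65 64
f 64 65 66
f 64 66 54
f 65 51 67
f 65 67 66
f 66 67 68
f 66 68 54
f 67 51 69
f 67 69 68
f 68 69 70
f 68 70 54
f 69 51 71
f 69 71 70
f 70 71 72
f 70 72 54
f 71 51 73
f 71 73 72
f 72 73 74
f 72 74 54
f 73 51 75
f 73 75 74
f 74 75 76
f 74 76 54
f 75 51 77
f 75 77 76
f 76 77 78
f 76 78 54
f 77 51 79
f 77 79 78
f 78 79 80
f 78 80 54
f 79 51 81
f 79 81 80
f 80 81 82
f 80 82 54
f 81 51 83
f 81 83 82
f 82 83 84
f 82 84 54
f 83 51 52
f 83 52 84
f 84 52 53
f 84 53 54



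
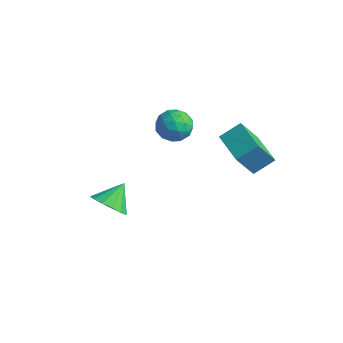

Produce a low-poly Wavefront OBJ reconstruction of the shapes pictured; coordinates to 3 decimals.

v 0.211 2.431 -1.995
v 0.001 1.376 -0.321
v 0.687 3.481 -1.273
v 0.476 2.426 0.401
v 2.064 1.734 -2.201
v 1.853 0.679 -0.527
v 2.539 2.784 -1.479
v 2.329 1.729 0.195
v -3.801 2.467 -2.214
v -2.964 2.526 -1.563
v -3.896 0.774 -1.937
v -3.059 0.833 -1.286
v -3.986 1.266 -1
v -3.927 2.312 -1.171
v -2.933 0.988 -2.329
v -2.874 2.034 -2.5
v -2.427 1.612 -1.634
v -3.079 1.784 -0.813
v -3.781 1.516 -2.687
v -4.433 1.688 -1.866
v -3.374 2.645 -1.913
v -3.486 0.655 -1.587
v -4.031 0.909 -1.419
v -3.539 0.944 -1.036
v -3.94 2.519 -1.683
v -3.448 2.554 -1.3
v -4.049 1.813 -0.969
v -3.412 0.746 -2.2
v -2.92 0.781 -1.817
v -3.321 2.356 -2.464
v -2.829 2.391 -2.081
v -2.811 1.487 -2.531
v -2.567 2.143 -1.572
v -2.623 1.148 -1.409
v -2.548 1.239 -2.022
v -2.514 1.854 -2.123
v -2.949 2.244 -1.089
v -3.006 1.249 -0.926
v -3.55 1.503 -0.758
v -3.516 2.118 -0.859
v -2.634 1.707 -1.131
v -3.854 2.051 -2.574
v -3.911 1.056 -2.411
v -3.344 1.182 -2.641
v -3.31 1.797 -2.742
v -4.237 2.152 -2.091
v -4.293 1.157 -1.928
v -4.346 1.446 -1.377
v -4.312 2.061 -1.478
v -4.226 1.593 -2.369
v -2.186 -4.208 -3.638
v -1.143 -3.993 -3.823
v -2.254 -3.032 -2.662
v -1.423 -3.694 -4.204
v -1.906 -3.532 -4.433
v -2.465 -3.551 -4.449
v -2.948 -3.746 -4.248
v -3.228 -4.065 -3.884
v -3.228 -4.422 -3.453
v -2.949 -4.722 -3.073
v -2.465 -4.884 -2.844
v -1.907 -4.865 -2.828
v -1.423 -4.67 -3.029
v -1.144 -4.351 -3.393
f 2 4 1
f 5 2 1
f 1 4 3
f 3 5 1
f 2 8 4
f 6 2 5
f 6 8 2
f 4 8 3
f 7 5 3
f 3 8 7
f 7 6 5
f 8 6 7
f 9 46 25
f 46 20 49
f 25 49 14
f 46 49 25
f 9 25 21
f 25 14 26
f 21 26 10
f 25 26 21
f 9 21 30
f 21 10 31
f 30 31 16
f 21 31 30
f 9 30 42
f 30 16 45
f 42 45 19
f 30 45 42
f 9 42 46
f 42 19 50
f 46 50 20
f 42 50 46
f 10 26 37
f 26 14 40
f 37 40 18
f 26 40 37
f 14 49 27
f 49 20 48
f 27 48 13
f 49 48 27
f 20 50 47
f 50 19 43
f 47 43 11
f 50 43 47
f 19 45 44
f 45 16 32
f 44 32 15
f 45 32 44
f 16 31 36
f 31 10 33
f 36 33 17
f 31 33 36
f 12 38 24
f 38 18 39
f 24 39 13
f 38 39 24
f 12 24 22
f 24 13 23
f 22 23 11
f 24 23 22
f 12 22 29
f 22 11 28
f 29 28 15
f 22 28 29
f 12 29 34
f 29 15 35
f 34 35 17
f 29 35 34
f 12 34 38
f 34 17 41
f 38 41 18
f 34 41 38
f 13 39 27
f 39 18 40
f 27 40 14
f 39 40 27
f 11 23 47
f 23 13 48
f 47 48 20
f 23 48 47
f 15 28 44
f 28 11 43
f 44 43 19
f 28 43 44
f 17 35 36
f 35 15 32
f 36 32 16
f 35 32 36
f 18 41 37
f 41 17 33
f 37 33 10
f 41 33 37
f 52 51 54
f 52 54 53
f 54 51 55
f 54 55 53
f 55 51 56
f 55 56 53
f 56 51 57
f 56 57 53
f 57 51 58
f 57 58 53
f 58 51 59
f 58 59 53
f 59 51 60
f 59 60 53
f 60 51 61
f 60 61 53
f 61 51 62
f 61 62 53
f 62 51 63
f 62 63 53
f 63 51 64
f 63 64 53
f 64 51 52
f 64 52 53



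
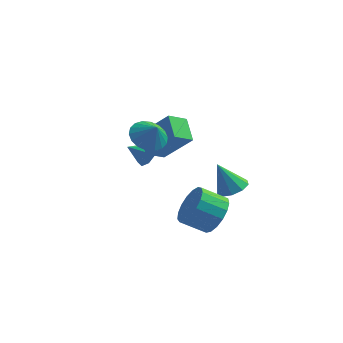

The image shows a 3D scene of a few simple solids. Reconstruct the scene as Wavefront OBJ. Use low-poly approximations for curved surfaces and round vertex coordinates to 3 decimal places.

v 2.681 0.957 -3.644
v 3.204 1.507 -3.36
v 1.919 0.903 -2.136
v 2.76 1.76 -3.575
v 2.28 1.637 -3.822
v 1.987 1.196 -3.986
v 2.019 0.643 -3.99
v 2.361 0.237 -3.831
v 2.852 0.167 -3.585
v 3.264 0.467 -3.367
v 3.403 0.996 -3.278
v 3.05 -3.188 -2.676
v 3.44 -2.708 -1.827
v 2.34 -3.072 -1.116
v 1.95 -3.552 -1.964
v 3.174 -2.349 -2.056
v 2.073 -2.713 -1.345
v 2.879 -2.183 -2.427
v 1.778 -2.546 -1.716
v 2.623 -2.246 -2.855
v 1.522 -2.61 -2.144
v 2.465 -2.525 -3.242
v 1.365 -2.889 -2.531
v 2.441 -2.957 -3.499
v 1.341 -3.32 -2.788
v 2.557 -3.441 -3.568
v 1.457 -3.804 -2.856
v 2.786 -3.867 -3.432
v 1.685 -4.231 -2.72
v 3.075 -4.138 -3.123
v 1.975 -4.502 -2.411
v 3.359 -4.191 -2.711
v 2.258 -4.555 -2
v 3.572 -4.015 -2.292
v 2.471 -4.378 -1.58
v 3.665 -3.649 -1.96
v 2.565 -4.012 -1.248
v 3.618 -3.177 -1.792
v 2.517 -3.541 -1.081
v -0.944 -0.432 0.051
v -0.218 -0.712 -0.494
v -0.436 -0.748 0.889
v -0.118 -0.311 -0.403
v -0.182 0.066 -0.222
v -0.397 0.344 0.013
v -0.72 0.469 0.255
v -1.087 0.415 0.457
v -1.426 0.194 0.579
v -1.67 -0.152 0.596
v -1.769 -0.552 0.505
v -1.706 -0.929 0.324
v -1.491 -1.207 0.089
v -1.168 -1.332 -0.154
v -0.8 -1.278 -0.356
v -0.461 -1.057 -0.477
v -1.926 2.366 -3.085
v -1.484 2.445 -2.509
v -2.734 1.854 -2.395
v -1.823 2.884 -2.58
v -2.222 3.019 -2.947
v -2.448 2.772 -3.394
v -2.367 2.288 -3.661
v -2.029 1.849 -3.59
v -1.63 1.714 -3.223
v -1.404 1.96 -2.775
v -1.568 2.996 -2.126
v -2.229 2.255 -1.585
v -0.116 2.832 -0.576
v -0.777 2.091 -0.036
v -0.943 1.929 -2.824
v -1.604 1.188 -2.284
v 0.509 1.765 -1.275
v -0.152 1.024 -0.734
f 2 1 4
f 2 4 3
f 4 1 5
f 4 5 3
f 5 1 6
f 5 6 3
f 6 1 7
f 6 7 3
f 7 1 8
f 7 8 3
f 8 1 9
f 8 9 3
f 9 1 10
f 9 10 3
f 10 1 11
f 10 11 3
f 11 1 2
f 11 2 3
f 13 12 16
f 13 16 14
f 14 16 17
f 14 17 15
f 16 12 18
f 16 18 17
f 17 18 19
f 17 19 15
f 18 12 20
f 18 20 19
f 19 20 21
f 19 21 15
f 20 12 22
f 20 22 21
f 21 22 23
f 21 23 15
f 22 12 24
f 22 24 23
f 23 24 25
f 23 25 15
f 24 12 26
f 24 26 25
f 25 26 27
f 25 27 15
f 26 12 28
f 26 28 27
f 27 28 29
f 27 29 15
f 28 12 30
f 28 30 29
f 29 30 31
f 29 31 15
f 30 12 32
f 30 32 31
f 31 32 33
f 31 33 15
f 32 12 34
f 32 34 33
f 33 34 35
f 33 35 15
f 34 12 36
f 34 36 35
f 35 36 37
f 35 37 15
f 36 12 38
f 36 38 37
f 37 38 39
f 37 39 15
f 38 12 13
f 38 13 39
f 39 13 14
f 39 14 15
f 41 40 43
f 41 43 42
f 43 40 44
f 43 44 42
f 44 40 45
f 44 45 42
f 45 40 46
f 45 46 42
f 46 40 47
f 46 47 42
f 47 40 48
f 47 48 42
f 48 40 49
f 48 49 42
f 49 40 50
f 49 50 42
f 50 40 51
f 50 51 42
f 51 40 52
f 51 52 42
f 52 40 53
f 52 53 42
f 53 40 54
f 53 54 42
f 54 40 55
f 54 55 42
f 55 40 41
f 55 41 42
f 57 56 59
f 57 59 58
f 59 56 60
f 59 60 58
f 60 56 61
f 60 61 58
f 61 56 62
f 61 62 58
f 62 56 63
f 62 63 58
f 63 56 64
f 63 64 58
f 64 56 65
f 64 65 58
f 65 56 57
f 65 57 58
f 67 69 66
f 70 67 66
f 66 69 68
f 68 70 66
f 67 73 69
f 71 67 70
f 71 73 67
f 69 73 68
f 72 70 68
f 68 73 72
f 72 71 70
f 73 71 72



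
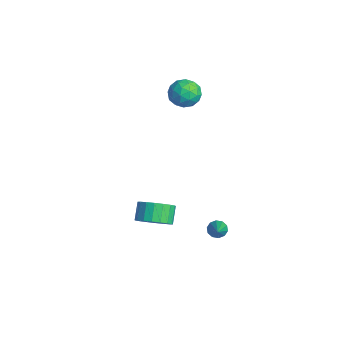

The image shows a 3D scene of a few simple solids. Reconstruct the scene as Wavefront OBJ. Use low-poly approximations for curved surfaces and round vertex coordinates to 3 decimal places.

v 0.559 -2.604 -2.693
v 1.149 -2.908 -2.07
v 0.531 -2.54 -1.305
v -0.059 -2.236 -1.927
v 1.281 -2.533 -2.144
v 0.664 -2.165 -1.379
v 1.271 -2.171 -2.327
v 0.653 -1.803 -1.561
v 1.119 -1.895 -2.581
v 0.501 -1.528 -1.816
v 0.856 -1.76 -2.858
v 0.239 -1.392 -2.093
v 0.535 -1.792 -3.103
v -0.083 -1.424 -2.337
v 0.218 -1.984 -3.265
v -0.4 -1.616 -2.5
v -0.031 -2.3 -3.315
v -0.649 -1.932 -2.55
v -0.164 -2.675 -3.241
v -0.781 -2.307 -2.476
v -0.153 -3.037 -3.059
v -0.771 -2.669 -2.293
v -0.001 -3.312 -2.804
v -0.619 -2.945 -2.039
v 0.261 -3.448 -2.527
v -0.356 -3.08 -1.762
v 0.583 -3.416 -2.283
v -0.035 -3.048 -1.517
v 0.9 -3.224 -2.12
v 0.282 -2.856 -1.355
v 1.813 0.114 -2.994
v 2.11 0.07 -3.394
v 3.347 -0.474 -1.786
v 2.137 0.358 -3.287
v 2.039 0.554 -3.068
v 1.855 0.581 -2.821
v 1.655 0.43 -2.641
v 1.515 0.158 -2.595
v 1.489 -0.13 -2.702
v 1.586 -0.326 -2.921
v 1.77 -0.353 -3.168
v 1.97 -0.202 -3.348
v -3.332 -0.257 3.416
v -2.959 0.375 2.944
v -2.281 -0.175 4.356
v -1.908 0.457 3.884
v -2.658 0.61 4.304
v -3.307 0.56 3.723
v -1.933 -0.36 3.577
v -2.582 -0.41 2.996
v -2.094 0.312 3.044
v -2.542 0.911 3.493
v -2.698 -0.711 3.807
v -3.146 -0.112 4.256
v -3.237 0.052 3.097
v -2.003 0.148 4.203
v -2.443 0.238 4.449
v -2.224 0.61 4.172
v -3.442 0.16 3.555
v -3.223 0.532 3.278
v -3.046 0.67 4.077
v -2.017 -0.332 4.022
v -1.798 0.04 3.745
v -3.016 -0.41 3.128
v -2.797 -0.038 2.851
v -2.194 -0.47 3.223
v -2.51 0.387 2.879
v -1.893 0.435 3.431
v -1.907 -0.045 3.251
v -2.288 -0.075 2.91
v -2.774 0.739 3.143
v -2.156 0.787 3.695
v -2.597 0.877 3.942
v -2.978 0.847 3.6
v -2.265 0.702 3.201
v -3.084 -0.587 3.605
v -2.466 -0.539 4.157
v -2.262 -0.647 3.7
v -2.643 -0.677 3.358
v -3.347 -0.235 3.869
v -2.73 -0.187 4.421
v -2.952 0.275 4.39
v -3.333 0.245 4.049
v -2.975 -0.502 4.099
f 2 1 5
f 2 5 3
f 3 5 6
f 3 6 4
f 5 1 7
f 5 7 6
f 6 7 8
f 6 8 4
f 7 1 9
f 7 9 8
f 8 9 10
f 8 10 4
f 9 1 11
f 9 11 10
f 10 11 12
f 10 12 4
f 11 1 13
f 11 13 12
f 12 13 14
f 12 14 4
f 13 1 15
f 13 15 14
f 14 15 16
f 14 16 4
f 15 1 17
f 15 17 16
f 16 17 18
f 16 18 4
f 17 1 19
f 17 19 18
f 18 19 20
f 18 20 4
f 19 1 21
f 19 21 20
f 20 21 22
f 20 22 4
f 21 1 23
f 21 23 22
f 22 23 24
f 22 24 4
f 23 1 25
f 23 25 24
f 24 25 26
f 24 26 4
f 25 1 27
f 25 27 26
f 26 27 28
f 26 28 4
f 27 1 29
f 27 29 28
f 28 29 30
f 28 30 4
f 29 1 2
f 29 2 30
f 30 2 3
f 30 3 4
f 32 31 34
f 32 34 33
f 34 31 35
f 34 35 33
f 35 31 36
f 35 36 33
f 36 31 37
f 36 37 33
f 37 31 38
f 37 38 33
f 38 31 39
f 38 39 33
f 39 31 40
f 39 40 33
f 40 31 41
f 40 41 33
f 41 31 42
f 41 42 33
f 42 31 32
f 42 32 33
f 43 80 59
f 80 54 83
f 59 83 48
f 80 83 59
f 43 59 55
f 59 48 60
f 55 60 44
f 59 60 55
f 43 55 64
f 55 44 65
f 64 65 50
f 55 65 64
f 43 64 76
f 64 50 79
f 76 79 53
f 64 79 76
f 43 76 80
f 76 53 84
f 80 84 54
f 76 84 80
f 44 60 71
f 60 48 74
f 71 74 52
f 60 74 71
f 48 83 61
f 83 54 82
f 61 82 47
f 83 82 61
f 54 84 81
f 84 53 77
f 81 77 45
f 84 77 81
f 53 79 78
f 79 50 66
f 78 66 49
f 79 66 78
f 50 65 70
f 65 44 67
f 70 67 51
f 65 67 70
f 46 72 58
f 72 52 73
f 58 73 47
f 72 73 58
f 46 58 56
f 58 47 57
f 56 57 45
f 58 57 56
f 46 56 63
f 56 45 62
f 63 62 49
f 56 62 63
f 46 63 68
f 63 49 69
f 68 69 51
f 63 69 68
f 46 68 72
f 68 51 75
f 72 75 52
f 68 75 72
f 47 73 61
f 73 52 74
f 61 74 48
f 73 74 61
f 45 57 81
f 57 47 82
f 81 82 54
f 57 82 81
f 49 62 78
f 62 45 77
f 78 77 53
f 62 77 78
f 51 69 70
f 69 49 66
f 70 66 50
f 69 66 70
f 52 75 71
f 75 51 67
f 71 67 44
f 75 67 71



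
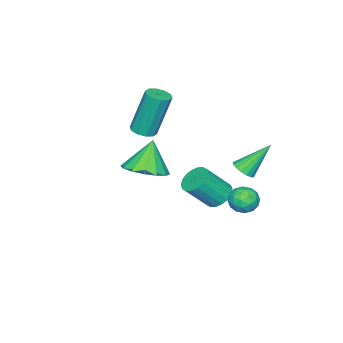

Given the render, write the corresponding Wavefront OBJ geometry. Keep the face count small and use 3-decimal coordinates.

v -1.172 -0.311 -0.669
v -0.637 -0.107 -0.357
v -0.723 -1.253 -0.823
v -0.188 -1.049 -0.511
v -0.742 -1.142 -0.181
v -1.02 -0.56 -0.086
v -0.34 -0.8 -1.094
v -0.618 -0.218 -0.999
v -0.123 -0.409 -0.62
v -0.371 -0.62 -0.056
v -0.989 -0.74 -1.124
v -1.237 -0.951 -0.56
v -0.944 -0.126 -0.499
v -0.416 -1.234 -0.681
v -0.741 -1.288 -0.486
v -0.427 -1.168 -0.303
v -1.169 -0.393 -0.34
v -0.855 -0.272 -0.157
v -0.916 -0.881 -0.053
v -0.505 -1.088 -1.023
v -0.191 -0.967 -0.84
v -0.933 -0.192 -0.877
v -0.619 -0.072 -0.694
v -0.444 -0.479 -1.127
v -0.328 -0.184 -0.471
v -0.063 -0.738 -0.562
v -0.153 -0.592 -0.904
v -0.316 -0.25 -0.848
v -0.473 -0.308 -0.139
v -0.209 -0.861 -0.23
v -0.535 -0.916 -0.035
v -0.698 -0.574 0.021
v -0.171 -0.486 -0.294
v -1.151 -0.499 -0.95
v -0.887 -1.052 -1.041
v -0.662 -0.786 -1.201
v -0.825 -0.444 -1.145
v -1.297 -0.622 -0.618
v -1.032 -1.176 -0.709
v -1.044 -1.11 -0.332
v -1.207 -0.768 -0.276
v -1.189 -0.874 -0.886
v -0.885 -1.918 -0.889
v -0.327 -1.678 -1.148
v 0.442 -2.281 -0.05
v -0.115 -2.522 0.209
v -0.414 -1.462 -0.968
v 0.355 -2.066 0.129
v -0.594 -1.337 -0.773
v 0.175 -1.941 0.325
v -0.832 -1.327 -0.6
v -0.062 -1.93 0.497
v -1.08 -1.434 -0.485
v -0.311 -2.037 0.612
v -1.29 -1.637 -0.45
v -0.52 -2.24 0.647
v -1.419 -1.895 -0.502
v -0.649 -2.499 0.596
v -1.442 -2.159 -0.63
v -0.673 -2.762 0.468
v -1.355 -2.374 -0.809
v -0.586 -2.978 0.288
v -1.175 -2.499 -1.005
v -0.406 -3.103 0.093
v -0.938 -2.51 -1.177
v -0.168 -3.113 -0.08
v -0.689 -2.403 -1.292
v 0.08 -3.006 -0.195
v -0.48 -2.2 -1.327
v 0.29 -2.803 -0.23
v -0.351 -1.941 -1.276
v 0.419 -2.545 -0.178
v 0.788 -4.22 2.753
v 1.306 -4.137 2.83
v 0.949 -3.677 4.743
v 0.432 -3.76 4.667
v 1.171 -3.853 2.737
v 0.814 -3.394 4.65
v 0.89 -3.71 2.65
v 0.533 -3.25 4.563
v 0.57 -3.761 2.602
v 0.213 -3.302 4.516
v 0.333 -3.988 2.613
v -0.024 -3.528 4.526
v 0.271 -4.303 2.677
v -0.086 -3.843 4.59
v 0.406 -4.586 2.77
v 0.049 -4.127 4.683
v 0.687 -4.73 2.857
v 0.33 -4.27 4.77
v 1.007 -4.678 2.904
v 0.65 -4.219 4.818
v 1.244 -4.452 2.894
v 0.887 -3.992 4.807
v -0.528 -0.622 1.181
v -0.223 -0.878 1.515
v -1.252 0.102 2.399
v -0.096 -0.669 1.467
v -0.068 -0.45 1.353
v -0.146 -0.27 1.199
v -0.311 -0.17 1.042
v -0.526 -0.174 0.917
v -0.742 -0.28 0.852
v -0.908 -0.465 0.863
v -0.988 -0.686 0.946
v -0.962 -0.891 1.084
v -0.837 -1.035 1.244
v -0.641 -1.085 1.389
v -0.419 -1.028 1.487
v 3.483 -2.257 2.661
v 4.204 -2.706 2.96
v 2.937 -2.283 3.939
v 4.311 -2.256 3.015
v 4.196 -1.806 2.975
v 3.89 -1.477 2.85
v 3.476 -1.358 2.675
v 3.063 -1.479 2.497
v 2.763 -1.809 2.362
v 2.656 -2.259 2.307
v 2.77 -2.709 2.347
v 3.076 -3.037 2.472
v 3.491 -3.157 2.647
v 3.904 -3.036 2.826
f 1 38 17
f 38 12 41
f 17 41 6
f 38 41 17
f 1 17 13
f 17 6 18
f 13 18 2
f 17 18 13
f 1 13 22
f 13 2 23
f 22 23 8
f 13 23 22
f 1 22 34
f 22 8 37
f 34 37 11
f 22 37 34
f 1 34 38
f 34 11 42
f 38 42 12
f 34 42 38
f 2 18 29
f 18 6 32
f 29 32 10
f 18 32 29
f 6 41 19
f 41 12 40
f 19 40 5
f 41 40 19
f 12 42 39
f 42 11 35
f 39 35 3
f 42 35 39
f 11 37 36
f 37 8 24
f 36 24 7
f 37 24 36
f 8 23 28
f 23 2 25
f 28 25 9
f 23 25 28
f 4 30 16
f 30 10 31
f 16 31 5
f 30 31 16
f 4 16 14
f 16 5 15
f 14 15 3
f 16 15 14
f 4 14 21
f 14 3 20
f 21 20 7
f 14 20 21
f 4 21 26
f 21 7 27
f 26 27 9
f 21 27 26
f 4 26 30
f 26 9 33
f 30 33 10
f 26 33 30
f 5 31 19
f 31 10 32
f 19 32 6
f 31 32 19
f 3 15 39
f 15 5 40
f 39 40 12
f 15 40 39
f 7 20 36
f 20 3 35
f 36 35 11
f 20 35 36
f 9 27 28
f 27 7 24
f 28 24 8
f 27 24 28
f 10 33 29
f 33 9 25
f 29 25 2
f 33 25 29
f 44 43 47
f 44 47 45
f 45 47 48
f 45 48 46
f 47 43 49
f 47 49 48
f 48 49 50
f 48 50 46
f 49 43 51
f 49 51 50
f 50 51 52
f 50 52 46
f 51 43 53
f 51 53 52
f 52 53 54
f 52 54 46
f 53 43 55
f 53 55 54
f 54 55 56
f 54 56 46
f 55 43 57
f 55 57 56
f 56 57 58
f 56 58 46
f 57 43 59
f 57 59 58
f 58 59 60
f 58 60 46
f 59 43 61
f 59 61 60
f 60 61 62
f 60 62 46
f 61 43 63
f 61 63 62
f 62 63 64
f 62 64 46
f 63 43 65
f 63 65 64
f 64 65 66
f 64 66 46
f 65 43 67
f 65 67 66
f 66 67 68
f 66 68 46
f 67 43 69
f 67 69 68
f 68 69 70
f 68 70 46
f 69 43 71
f 69 71 70
f 70 71 72
f 70 72 46
f 71 43 44
f 71 44 72
f 72 44 45
f 72 45 46
f 74 73 77
f 74 77 75
f 75 77 78
f 75 78 76
f 77 73 79
f 77 79 78
f 78 79 80
f 78 80 76
f 79 73 81
f 79 81 80
f 80 81 82
f 80 82 76
f 81 73 83
f 81 83 82
f 82 83 84
f 82 84 76
f 83 73 85
f 83 85 84
f 84 85 86
f 84 86 76
f 85 73 87
f 85 87 86
f 86 87 88
f 86 88 76
f 87 73 89
f 87 89 88
f 88 89 90
f 88 90 76
f 89 73 91
f 89 91 90
f 90 91 92
f 90 92 76
f 91 73 93
f 91 93 92
f 92 93 94
f 92 94 76
f 93 73 74
f 93 74 94
f 94 74 75
f 94 75 76
f 96 95 98
f 96 98 97
f 98 95 99
f 98 99 97
f 99 95 100
f 99 100 97
f 100 95 101
f 100 101 97
f 101 95 102
f 101 102 97
f 102 95 103
f 102 103 97
f 103 95 104
f 103 104 97
f 104 95 105
f 104 105 97
f 105 95 106
f 105 106 97
f 106 95 107
f 106 107 97
f 107 95 108
f 107 108 97
f 108 95 109
f 108 109 97
f 109 95 96
f 109 96 97
f 111 110 113
f 111 113 112
f 113 110 114
f 113 114 112
f 114 110 115
f 114 115 112
f 115 110 116
f 115 116 112
f 116 110 117
f 116 117 112
f 117 110 118
f 117 118 112
f 118 110 119
f 118 119 112
f 119 110 120
f 119 120 112
f 120 110 121
f 120 121 112
f 121 110 122
f 121 122 112
f 122 110 123
f 122 123 112
f 123 110 111
f 123 111 112



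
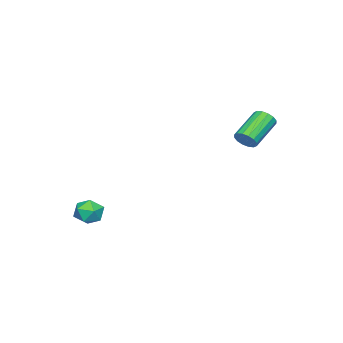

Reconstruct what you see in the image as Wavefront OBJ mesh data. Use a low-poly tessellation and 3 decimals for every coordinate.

v -1.879 2.764 1.134
v -1.54 3.097 1.577
v -3.162 3.348 2.63
v -3.501 3.016 2.186
v -1.646 3.328 1.358
v -3.268 3.58 2.41
v -1.815 3.409 1.078
v -3.437 3.66 2.131
v -2.001 3.316 0.813
v -3.623 3.568 1.866
v -2.155 3.076 0.634
v -3.777 3.328 1.687
v -2.234 2.752 0.589
v -3.856 3.004 1.642
v -2.218 2.432 0.69
v -3.84 2.683 1.743
v -2.112 2.2 0.91
v -3.734 2.452 1.962
v -1.943 2.12 1.189
v -3.565 2.371 2.242
v -1.757 2.212 1.454
v -3.379 2.464 2.507
v -1.603 2.452 1.633
v -3.225 2.704 2.686
v -1.524 2.776 1.678
v -3.146 3.028 2.731
v 2.908 -2.611 -3.237
v 3.618 -2.161 -3.27
v 3.522 -3.519 -2.43
v 4.232 -3.069 -2.463
v 3.561 -2.768 -2.053
v 3.182 -2.207 -2.552
v 3.958 -3.473 -3.148
v 3.579 -2.912 -3.647
v 4.267 -2.694 -3.215
v 4.022 -2.258 -2.538
v 3.118 -3.422 -3.162
v 2.873 -2.986 -2.485
f 2 1 5
f 2 5 3
f 3 5 6
f 3 6 4
f 5 1 7
f 5 7 6
f 6 7 8
f 6 8 4
f 7 1 9
f 7 9 8
f 8 9 10
f 8 10 4
f 9 1 11
f 9 11 10
f 10 11 12
f 10 12 4
f 11 1 13
f 11 13 12
f 12 13 14
f 12 14 4
f 13 1 15
f 13 15 14
f 14 15 16
f 14 16 4
f 15 1 17
f 15 17 16
f 16 17 18
f 16 18 4
f 17 1 19
f 17 19 18
f 18 19 20
f 18 20 4
f 19 1 21
f 19 21 20
f 20 21 22
f 20 22 4
f 21 1 23
f 21 23 22
f 22 23 24
f 22 24 4
f 23 1 25
f 23 25 24
f 24 25 26
f 24 26 4
f 25 1 2
f 25 2 26
f 26 2 3
f 26 3 4
f 27 38 32
f 27 32 28
f 27 28 34
f 27 34 37
f 27 37 38
f 28 32 36
f 32 38 31
f 38 37 29
f 37 34 33
f 34 28 35
f 30 36 31
f 30 31 29
f 30 29 33
f 30 33 35
f 30 35 36
f 31 36 32
f 29 31 38
f 33 29 37
f 35 33 34
f 36 35 28



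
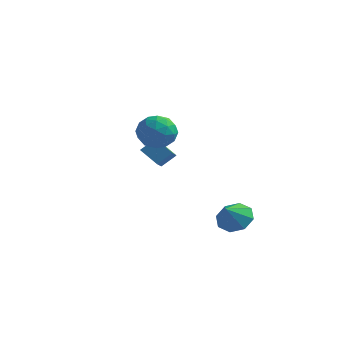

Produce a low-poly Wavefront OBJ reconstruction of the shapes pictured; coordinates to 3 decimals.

v 3.123 0.007 -4.167
v 3.867 -0.39 -4.604
v 3.137 -0.927 -3.293
v 4.066 0.09 -4.095
v 3.713 0.521 -3.628
v 3.014 0.651 -3.477
v 2.378 0.404 -3.73
v 2.179 -0.075 -4.239
v 2.532 -0.506 -4.706
v 3.231 -0.636 -4.857
v 0.215 -3.904 1.91
v 0.538 -3.347 2.674
v 1.582 -3.593 1.106
v 1.905 -3.036 1.87
v 1.825 -4.027 1.972
v 0.981 -4.219 2.469
v 1.139 -2.721 1.311
v 0.295 -2.913 1.808
v 1.109 -2.616 2.304
v 1.533 -3.423 2.712
v 0.587 -3.517 1.068
v 1.011 -4.324 1.476
v 0.257 -3.653 2.363
v 1.863 -3.287 1.417
v 1.817 -3.869 1.477
v 2.007 -3.542 1.926
v 0.517 -4.165 2.242
v 0.707 -3.838 2.691
v 1.463 -4.237 2.278
v 1.413 -3.102 1.089
v 1.603 -2.775 1.538
v 0.113 -3.398 1.854
v 0.303 -3.071 2.303
v 0.657 -2.703 1.502
v 0.782 -2.896 2.594
v 1.586 -2.713 2.122
v 1.136 -2.528 1.793
v 0.639 -2.641 2.085
v 1.031 -3.37 2.834
v 1.835 -3.188 2.362
v 1.788 -3.77 2.422
v 1.292 -3.883 2.714
v 1.367 -2.941 2.617
v 0.285 -3.752 1.418
v 1.089 -3.57 0.946
v 0.828 -3.057 1.066
v 0.332 -3.17 1.358
v 0.534 -4.227 1.658
v 1.338 -4.044 1.186
v 1.481 -4.299 1.695
v 0.984 -4.412 1.987
v 0.753 -3.999 1.163
v -1.701 1.415 -2.222
v -1.249 0.309 -1.662
v -2.647 1.411 -1.468
v -2.195 0.305 -0.907
v -1.185 1.955 -1.573
v -0.733 0.849 -1.012
v -2.131 1.951 -0.818
v -1.679 0.845 -0.258
f 2 1 4
f 2 4 3
f 4 1 5
f 4 5 3
f 5 1 6
f 5 6 3
f 6 1 7
f 6 7 3
f 7 1 8
f 7 8 3
f 8 1 9
f 8 9 3
f 9 1 10
f 9 10 3
f 10 1 2
f 10 2 3
f 11 48 27
f 48 22 51
f 27 51 16
f 48 51 27
f 11 27 23
f 27 16 28
f 23 28 12
f 27 28 23
f 11 23 32
f 23 12 33
f 32 33 18
f 23 33 32
f 11 32 44
f 32 18 47
f 44 47 21
f 32 47 44
f 11 44 48
f 44 21 52
f 48 52 22
f 44 52 48
f 12 28 39
f 28 16 42
f 39 42 20
f 28 42 39
f 16 51 29
f 51 22 50
f 29 50 15
f 51 50 29
f 22 52 49
f 52 21 45
f 49 45 13
f 52 45 49
f 21 47 46
f 47 18 34
f 46 34 17
f 47 34 46
f 18 33 38
f 33 12 35
f 38 35 19
f 33 35 38
f 14 40 26
f 40 20 41
f 26 41 15
f 40 41 26
f 14 26 24
f 26 15 25
f 24 25 13
f 26 25 24
f 14 24 31
f 24 13 30
f 31 30 17
f 24 30 31
f 14 31 36
f 31 17 37
f 36 37 19
f 31 37 36
f 14 36 40
f 36 19 43
f 40 43 20
f 36 43 40
f 15 41 29
f 41 20 42
f 29 42 16
f 41 42 29
f 13 25 49
f 25 15 50
f 49 50 22
f 25 50 49
f 17 30 46
f 30 13 45
f 46 45 21
f 30 45 46
f 19 37 38
f 37 17 34
f 38 34 18
f 37 34 38
f 20 43 39
f 43 19 35
f 39 35 12
f 43 35 39
f 54 56 53
f 57 54 53
f 53 56 55
f 55 57 53
f 54 60 56
f 58 54 57
f 58 60 54
f 56 60 55
f 59 57 55
f 55 60 59
f 59 58 57
f 60 58 59



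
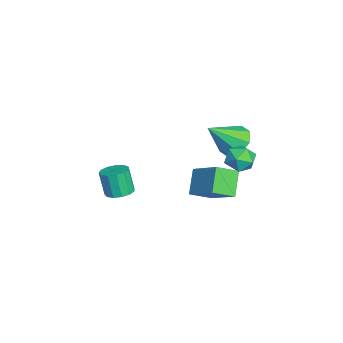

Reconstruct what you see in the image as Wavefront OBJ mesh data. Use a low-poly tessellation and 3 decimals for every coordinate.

v -3.051 1.838 -1.738
v -2.31 1.518 -2.394
v -2.349 0.482 -0.282
v -2.073 2.128 -1.94
v -2.41 2.568 -1.368
v -3.122 2.58 -1.013
v -3.793 2.158 -1.082
v -4.03 1.548 -1.536
v -3.693 1.108 -2.108
v -2.981 1.096 -2.463
v -0.264 -3.774 -3.663
v 0.442 -4.037 -3.559
v 0.129 -4.329 -2.173
v -0.576 -4.066 -2.277
v 0.454 -3.619 -3.468
v 0.142 -3.911 -2.083
v 0.239 -3.25 -3.439
v -0.074 -3.542 -2.053
v -0.136 -3.047 -3.481
v -0.449 -3.339 -2.095
v -0.551 -3.076 -3.581
v -0.864 -3.367 -2.195
v -0.876 -3.326 -3.706
v -1.188 -3.617 -2.321
v -1.005 -3.718 -3.818
v -1.318 -4.01 -2.433
v -0.9 -4.128 -3.881
v -1.212 -4.42 -2.495
v -0.592 -4.426 -3.874
v -0.905 -4.718 -2.489
v -0.18 -4.517 -3.8
v -0.493 -4.809 -2.415
v 0.205 -4.372 -3.683
v -0.108 -4.664 -2.297
v -2.752 -0.237 -3.685
v -1.361 0.943 -2.473
v -3.182 0.883 -4.282
v -1.791 2.063 -3.07
v -1.649 -0.403 -4.79
v -0.258 0.777 -3.578
v -2.079 0.717 -5.387
v -0.688 1.897 -4.175
v 2.773 2.269 1.274
v 3.138 2.817 1.798
v 3.722 1.343 1.582
v 4.087 1.891 2.106
v 3.334 1.565 2.295
v 2.748 2.138 2.104
v 4.112 2.022 1.276
v 3.526 2.595 1.085
v 3.965 2.665 1.799
v 3.485 2.382 2.429
v 3.375 1.778 0.951
v 2.895 1.495 1.581
f 2 1 4
f 2 4 3
f 4 1 5
f 4 5 3
f 5 1 6
f 5 6 3
f 6 1 7
f 6 7 3
f 7 1 8
f 7 8 3
f 8 1 9
f 8 9 3
f 9 1 10
f 9 10 3
f 10 1 2
f 10 2 3
f 12 11 15
f 12 15 13
f 13 15 16
f 13 16 14
f 15 11 17
f 15 17 16
f 16 17 18
f 16 18 14
f 17 11 19
f 17 19 18
f 18 19 20
f 18 20 14
f 19 11 21
f 19 21 20
f 20 21 22
f 20 22 14
f 21 11 23
f 21 23 22
f 22 23 24
f 22 24 14
f 23 11 25
f 23 25 24
f 24 25 26
f 24 26 14
f 25 11 27
f 25 27 26
f 26 27 28
f 26 28 14
f 27 11 29
f 27 29 28
f 28 29 30
f 28 30 14
f 29 11 31
f 29 31 30
f 30 31 32
f 30 32 14
f 31 11 33
f 31 33 32
f 32 33 34
f 32 34 14
f 33 11 12
f 33 12 34
f 34 12 13
f 34 13 14
f 36 38 35
f 39 36 35
f 35 38 37
f 37 39 35
f 36 42 38
f 40 36 39
f 40 42 36
f 38 42 37
f 41 39 37
f 37 42 41
f 41 40 39
f 42 40 41
f 43 54 48
f 43 48 44
f 43 44 50
f 43 50 53
f 43 53 54
f 44 48 52
f 48 54 47
f 54 53 45
f 53 50 49
f 50 44 51
f 46 52 47
f 46 47 45
f 46 45 49
f 46 49 51
f 46 51 52
f 47 52 48
f 45 47 54
f 49 45 53
f 51 49 50
f 52 51 44



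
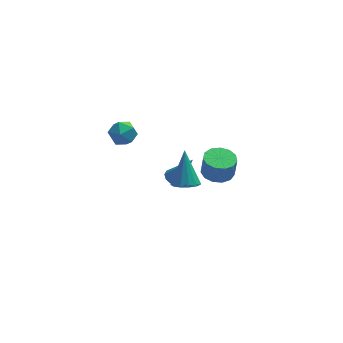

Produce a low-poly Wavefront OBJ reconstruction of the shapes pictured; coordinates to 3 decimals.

v 2.001 0.349 -1.222
v 2.6 1.032 -1.27
v 2.719 1.014 -0.046
v 2.119 0.331 0.002
v 2.138 1.248 -1.222
v 2.257 1.231 0.002
v 1.632 1.18 -1.174
v 1.751 1.162 0.05
v 1.244 0.847 -1.142
v 1.362 0.829 0.083
v 1.095 0.356 -1.134
v 1.214 0.339 0.09
v 1.234 -0.137 -1.155
v 1.353 -0.154 0.069
v 1.617 -0.476 -1.197
v 1.735 -0.493 0.027
v 2.121 -0.553 -1.247
v 2.24 -0.571 -0.023
v 2.587 -0.344 -1.289
v 2.706 -0.361 -0.065
v 2.867 0.085 -1.31
v 2.986 0.068 -0.086
v 2.872 0.598 -1.303
v 2.991 0.58 -0.079
v -0.048 2.658 -3.876
v 0.433 2.937 -4.073
v 0.928 2.302 -2.004
v 0.217 3.184 -3.914
v -0.101 3.229 -3.74
v -0.398 3.057 -3.618
v -0.561 2.731 -3.594
v -0.528 2.378 -3.678
v -0.312 2.132 -3.838
v 0.005 2.086 -4.012
v 0.302 2.259 -4.134
v 0.466 2.584 -4.157
v -0.235 -3.838 2.384
v 0.295 -3.373 2.074
v -0.165 -2.762 4.116
v -0.091 -3.197 1.981
v -0.522 -3.225 2.016
v -0.862 -3.448 2.167
v -1.004 -3.794 2.388
v -0.901 -4.154 2.607
v -0.586 -4.413 2.755
v -0.16 -4.49 2.786
v 0.242 -4.36 2.689
v 0.493 -4.063 2.495
v 0.513 -3.696 2.266
v -3.138 4.282 -0.298
v -2.274 4.197 -0.086
v -3.166 2.903 -0.734
v -2.302 2.818 -0.522
v -2.913 2.916 0.123
v -2.896 3.768 0.392
v -2.544 3.332 -1.212
v -2.527 4.184 -0.943
v -1.907 3.61 -0.651
v -2.135 3.353 0.174
v -3.305 3.747 -0.994
v -3.533 3.49 -0.169
f 2 1 5
f 2 5 3
f 3 5 6
f 3 6 4
f 5 1 7
f 5 7 6
f 6 7 8
f 6 8 4
f 7 1 9
f 7 9 8
f 8 9 10
f 8 10 4
f 9 1 11
f 9 11 10
f 10 11 12
f 10 12 4
f 11 1 13
f 11 13 12
f 12 13 14
f 12 14 4
f 13 1 15
f 13 15 14
f 14 15 16
f 14 16 4
f 15 1 17
f 15 17 16
f 16 17 18
f 16 18 4
f 17 1 19
f 17 19 18
f 18 19 20
f 18 20 4
f 19 1 21
f 19 21 20
f 20 21 22
f 20 22 4
f 21 1 23
f 21 23 22
f 22 23 24
f 22 24 4
f 23 1 2
f 23 2 24
f 24 2 3
f 24 3 4
f 26 25 28
f 26 28 27
f 28 25 29
f 28 29 27
f 29 25 30
f 29 30 27
f 30 25 31
f 30 31 27
f 31 25 32
f 31 32 27
f 32 25 33
f 32 33 27
f 33 25 34
f 33 34 27
f 34 25 35
f 34 35 27
f 35 25 36
f 35 36 27
f 36 25 26
f 36 26 27
f 38 37 40
f 38 40 39
f 40 37 41
f 40 41 39
f 41 37 42
f 41 42 39
f 42 37 43
f 42 43 39
f 43 37 44
f 43 44 39
f 44 37 45
f 44 45 39
f 45 37 46
f 45 46 39
f 46 37 47
f 46 47 39
f 47 37 48
f 47 48 39
f 48 37 49
f 48 49 39
f 49 37 38
f 49 38 39
f 50 61 55
f 50 55 51
f 50 51 57
f 50 57 60
f 50 60 61
f 51 55 59
f 55 61 54
f 61 60 52
f 60 57 56
f 57 51 58
f 53 59 54
f 53 54 52
f 53 52 56
f 53 56 58
f 53 58 59
f 54 59 55
f 52 54 61
f 56 52 60
f 58 56 57
f 59 58 51

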